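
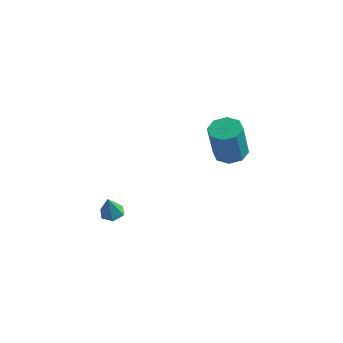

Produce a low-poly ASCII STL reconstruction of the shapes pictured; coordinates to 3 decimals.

solid 
facet normal 0.046 0.216 -0.975
outer loop
vertex 4.441 3.624 2.72
vertex 3.695 3.936 2.754
vertex 4.443 4.23 2.854
endloop
endfacet
facet normal 0.999 -0.013 0.045
outer loop
vertex 4.441 3.624 2.72
vertex 4.443 4.23 2.854
vertex 4.352 3.211 4.593
endloop
endfacet
facet normal 0.999 -0.013 0.045
outer loop
vertex 4.352 3.211 4.593
vertex 4.443 4.23 2.854
vertex 4.354 3.817 4.727
endloop
endfacet
facet normal -0.047 -0.216 0.975
outer loop
vertex 4.352 3.211 4.593
vertex 4.354 3.817 4.727
vertex 3.605 3.524 4.626
endloop
endfacet
facet normal 0.046 0.215 -0.975
outer loop
vertex 4.443 4.23 2.854
vertex 3.695 3.936 2.754
vertex 4.006 4.663 2.929
endloop
endfacet
facet normal 0.708 0.682 0.184
outer loop
vertex 4.443 4.23 2.854
vertex 4.006 4.663 2.929
vertex 4.354 3.817 4.727
endloop
endfacet
facet normal 0.708 0.682 0.184
outer loop
vertex 4.354 3.817 4.727
vertex 4.006 4.663 2.929
vertex 3.917 4.25 4.802
endloop
endfacet
facet normal -0.047 -0.216 0.975
outer loop
vertex 4.354 3.817 4.727
vertex 3.917 4.25 4.802
vertex 3.605 3.524 4.626
endloop
endfacet
facet normal 0.047 0.215 -0.976
outer loop
vertex 4.006 4.663 2.929
vertex 3.695 3.936 2.754
vertex 3.387 4.671 2.901
endloop
endfacet
facet normal 0.003 0.977 0.215
outer loop
vertex 4.006 4.663 2.929
vertex 3.387 4.671 2.901
vertex 3.917 4.25 4.802
endloop
endfacet
facet normal 0.003 0.977 0.215
outer loop
vertex 3.917 4.25 4.802
vertex 3.387 4.671 2.901
vertex 3.298 4.258 4.774
endloop
endfacet
facet normal -0.047 -0.216 0.975
outer loop
vertex 3.917 4.25 4.802
vertex 3.298 4.258 4.774
vertex 3.605 3.524 4.626
endloop
endfacet
facet normal 0.047 0.215 -0.976
outer loop
vertex 3.387 4.671 2.901
vertex 3.695 3.936 2.754
vertex 2.948 4.249 2.787
endloop
endfacet
facet normal -0.704 0.700 0.121
outer loop
vertex 3.387 4.671 2.901
vertex 2.948 4.249 2.787
vertex 3.298 4.258 4.774
endloop
endfacet
facet normal -0.704 0.700 0.121
outer loop
vertex 3.298 4.258 4.774
vertex 2.948 4.249 2.787
vertex 2.859 3.836 4.66
endloop
endfacet
facet normal -0.046 -0.216 0.975
outer loop
vertex 3.298 4.258 4.774
vertex 2.859 3.836 4.66
vertex 3.605 3.524 4.626
endloop
endfacet
facet normal 0.047 0.216 -0.975
outer loop
vertex 2.948 4.249 2.787
vertex 3.695 3.936 2.754
vertex 2.946 3.643 2.653
endloop
endfacet
facet normal -0.999 0.013 -0.045
outer loop
vertex 2.948 4.249 2.787
vertex 2.946 3.643 2.653
vertex 2.859 3.836 4.66
endloop
endfacet
facet normal -0.999 0.013 -0.045
outer loop
vertex 2.859 3.836 4.66
vertex 2.946 3.643 2.653
vertex 2.857 3.23 4.526
endloop
endfacet
facet normal -0.046 -0.216 0.975
outer loop
vertex 2.859 3.836 4.66
vertex 2.857 3.23 4.526
vertex 3.605 3.524 4.626
endloop
endfacet
facet normal 0.047 0.216 -0.975
outer loop
vertex 2.946 3.643 2.653
vertex 3.695 3.936 2.754
vertex 3.383 3.21 2.578
endloop
endfacet
facet normal -0.708 -0.682 -0.184
outer loop
vertex 2.946 3.643 2.653
vertex 3.383 3.21 2.578
vertex 2.857 3.23 4.526
endloop
endfacet
facet normal -0.708 -0.682 -0.184
outer loop
vertex 2.857 3.23 4.526
vertex 3.383 3.21 2.578
vertex 3.294 2.797 4.451
endloop
endfacet
facet normal -0.046 -0.215 0.975
outer loop
vertex 2.857 3.23 4.526
vertex 3.294 2.797 4.451
vertex 3.605 3.524 4.626
endloop
endfacet
facet normal 0.047 0.216 -0.975
outer loop
vertex 3.383 3.21 2.578
vertex 3.695 3.936 2.754
vertex 4.002 3.202 2.606
endloop
endfacet
facet normal -0.003 -0.977 -0.215
outer loop
vertex 3.383 3.21 2.578
vertex 4.002 3.202 2.606
vertex 3.294 2.797 4.451
endloop
endfacet
facet normal -0.003 -0.977 -0.215
outer loop
vertex 3.294 2.797 4.451
vertex 4.002 3.202 2.606
vertex 3.913 2.789 4.479
endloop
endfacet
facet normal -0.047 -0.215 0.976
outer loop
vertex 3.294 2.797 4.451
vertex 3.913 2.789 4.479
vertex 3.605 3.524 4.626
endloop
endfacet
facet normal 0.046 0.216 -0.975
outer loop
vertex 4.002 3.202 2.606
vertex 3.695 3.936 2.754
vertex 4.441 3.624 2.72
endloop
endfacet
facet normal 0.704 -0.700 -0.121
outer loop
vertex 4.002 3.202 2.606
vertex 4.441 3.624 2.72
vertex 3.913 2.789 4.479
endloop
endfacet
facet normal 0.704 -0.700 -0.121
outer loop
vertex 3.913 2.789 4.479
vertex 4.441 3.624 2.72
vertex 4.352 3.211 4.593
endloop
endfacet
facet normal -0.047 -0.215 0.976
outer loop
vertex 3.913 2.789 4.479
vertex 4.352 3.211 4.593
vertex 3.605 3.524 4.626
endloop
endfacet
facet normal 0.000 0.272 -0.962
outer loop
vertex 1.549 -2.561 1.897
vertex 1.23 -2.119 2.022
vertex 1.788 -2.074 2.035
endloop
endfacet
facet normal 0.837 -0.484 0.258
outer loop
vertex 1.549 -2.561 1.897
vertex 1.788 -2.074 2.035
vertex 1.23 -2.441 3.158
endloop
endfacet
facet normal 0.000 0.272 -0.962
outer loop
vertex 1.788 -2.074 2.035
vertex 1.23 -2.119 2.022
vertex 1.468 -1.632 2.16
endloop
endfacet
facet normal 0.759 0.405 0.510
outer loop
vertex 1.788 -2.074 2.035
vertex 1.468 -1.632 2.16
vertex 1.23 -2.441 3.158
endloop
endfacet
facet normal -0.001 0.273 -0.962
outer loop
vertex 1.468 -1.632 2.16
vertex 1.23 -2.119 2.022
vertex 0.91 -1.677 2.148
endloop
endfacet
facet normal -0.076 0.783 0.617
outer loop
vertex 1.468 -1.632 2.16
vertex 0.91 -1.677 2.148
vertex 1.23 -2.441 3.158
endloop
endfacet
facet normal -0.001 0.273 -0.962
outer loop
vertex 0.91 -1.677 2.148
vertex 1.23 -2.119 2.022
vertex 0.672 -2.164 2.01
endloop
endfacet
facet normal -0.837 0.275 0.473
outer loop
vertex 0.91 -1.677 2.148
vertex 0.672 -2.164 2.01
vertex 1.23 -2.441 3.158
endloop
endfacet
facet normal -0.001 0.273 -0.962
outer loop
vertex 0.672 -2.164 2.01
vertex 1.23 -2.119 2.022
vertex 0.991 -2.607 1.884
endloop
endfacet
facet normal -0.760 -0.611 0.222
outer loop
vertex 0.672 -2.164 2.01
vertex 0.991 -2.607 1.884
vertex 1.23 -2.441 3.158
endloop
endfacet
facet normal -0.000 0.272 -0.962
outer loop
vertex 0.991 -2.607 1.884
vertex 1.23 -2.119 2.022
vertex 1.549 -2.561 1.897
endloop
endfacet
facet normal 0.079 -0.990 0.114
outer loop
vertex 0.991 -2.607 1.884
vertex 1.549 -2.561 1.897
vertex 1.23 -2.441 3.158
endloop
endfacet

endsolid


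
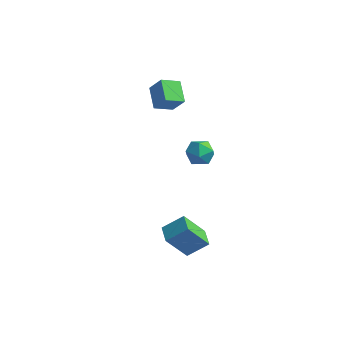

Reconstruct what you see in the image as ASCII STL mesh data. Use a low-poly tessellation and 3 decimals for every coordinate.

solid 
facet normal -0.655 -0.483 -0.582
outer loop
vertex -0.045 -2.254 -3.622
vertex -0.749 -1.385 -3.551
vertex 0.8 -1.435 -5.252
endloop
endfacet
facet normal 0.628 -0.775 -0.064
outer loop
vertex 1.749 -0.735 -4.409
vertex -0.045 -2.254 -3.622
vertex 0.8 -1.435 -5.252
endloop
endfacet
facet normal -0.654 -0.483 -0.582
outer loop
vertex 0.8 -1.435 -5.252
vertex -0.749 -1.385 -3.551
vertex 0.096 -0.567 -5.181
endloop
endfacet
facet normal 0.420 0.407 -0.811
outer loop
vertex 0.096 -0.567 -5.181
vertex 1.749 -0.735 -4.409
vertex 0.8 -1.435 -5.252
endloop
endfacet
facet normal -0.420 -0.407 0.811
outer loop
vertex -0.045 -2.254 -3.622
vertex 0.2 -0.685 -2.708
vertex -0.749 -1.385 -3.551
endloop
endfacet
facet normal 0.629 -0.775 -0.063
outer loop
vertex 0.904 -1.553 -2.779
vertex -0.045 -2.254 -3.622
vertex 1.749 -0.735 -4.409
endloop
endfacet
facet normal -0.420 -0.407 0.811
outer loop
vertex 0.904 -1.553 -2.779
vertex 0.2 -0.685 -2.708
vertex -0.045 -2.254 -3.622
endloop
endfacet
facet normal -0.628 0.775 0.063
outer loop
vertex -0.749 -1.385 -3.551
vertex 0.2 -0.685 -2.708
vertex 0.096 -0.567 -5.181
endloop
endfacet
facet normal 0.420 0.407 -0.811
outer loop
vertex 1.045 0.134 -4.338
vertex 1.749 -0.735 -4.409
vertex 0.096 -0.567 -5.181
endloop
endfacet
facet normal -0.629 0.775 0.063
outer loop
vertex 0.096 -0.567 -5.181
vertex 0.2 -0.685 -2.708
vertex 1.045 0.134 -4.338
endloop
endfacet
facet normal 0.655 0.483 0.582
outer loop
vertex 1.045 0.134 -4.338
vertex 0.904 -1.553 -2.779
vertex 1.749 -0.735 -4.409
endloop
endfacet
facet normal 0.654 0.483 0.582
outer loop
vertex 0.2 -0.685 -2.708
vertex 0.904 -1.553 -2.779
vertex 1.045 0.134 -4.338
endloop
endfacet
facet normal 0.418 0.362 0.833
outer loop
vertex -0.779 4.013 -0.434
vertex -0.915 3.2 -0.013
vertex -0.129 3.356 -0.475
endloop
endfacet
facet normal 0.695 0.672 0.254
outer loop
vertex -0.779 4.013 -0.434
vertex -0.129 3.356 -0.475
vertex -0.333 3.852 -1.229
endloop
endfacet
facet normal 0.163 0.981 -0.107
outer loop
vertex -0.779 4.013 -0.434
vertex -0.333 3.852 -1.229
vertex -1.246 4.003 -1.233
endloop
endfacet
facet normal -0.444 0.861 0.249
outer loop
vertex -0.779 4.013 -0.434
vertex -1.246 4.003 -1.233
vertex -1.606 3.6 -0.481
endloop
endfacet
facet normal -0.286 0.478 0.831
outer loop
vertex -0.779 4.013 -0.434
vertex -1.606 3.6 -0.481
vertex -0.915 3.2 -0.013
endloop
endfacet
facet normal 0.974 0.161 -0.158
outer loop
vertex -0.333 3.852 -1.229
vertex -0.129 3.356 -0.475
vertex -0.194 2.94 -1.299
endloop
endfacet
facet normal 0.526 -0.341 0.779
outer loop
vertex -0.129 3.356 -0.475
vertex -0.915 3.2 -0.013
vertex -0.554 2.537 -0.547
endloop
endfacet
facet normal -0.613 -0.153 0.775
outer loop
vertex -0.915 3.2 -0.013
vertex -1.606 3.6 -0.481
vertex -1.467 2.688 -0.551
endloop
endfacet
facet normal -0.869 0.466 -0.167
outer loop
vertex -1.606 3.6 -0.481
vertex -1.246 4.003 -1.233
vertex -1.671 3.184 -1.305
endloop
endfacet
facet normal 0.112 0.660 -0.743
outer loop
vertex -1.246 4.003 -1.233
vertex -0.333 3.852 -1.229
vertex -0.885 3.34 -1.767
endloop
endfacet
facet normal 0.444 -0.861 -0.249
outer loop
vertex -1.021 2.527 -1.346
vertex -0.194 2.94 -1.299
vertex -0.554 2.537 -0.547
endloop
endfacet
facet normal -0.163 -0.981 0.107
outer loop
vertex -1.021 2.527 -1.346
vertex -0.554 2.537 -0.547
vertex -1.467 2.688 -0.551
endloop
endfacet
facet normal -0.695 -0.672 -0.254
outer loop
vertex -1.021 2.527 -1.346
vertex -1.467 2.688 -0.551
vertex -1.671 3.184 -1.305
endloop
endfacet
facet normal -0.418 -0.362 -0.833
outer loop
vertex -1.021 2.527 -1.346
vertex -1.671 3.184 -1.305
vertex -0.885 3.34 -1.767
endloop
endfacet
facet normal 0.286 -0.478 -0.831
outer loop
vertex -1.021 2.527 -1.346
vertex -0.885 3.34 -1.767
vertex -0.194 2.94 -1.299
endloop
endfacet
facet normal 0.869 -0.466 0.167
outer loop
vertex -0.554 2.537 -0.547
vertex -0.194 2.94 -1.299
vertex -0.129 3.356 -0.475
endloop
endfacet
facet normal -0.112 -0.660 0.743
outer loop
vertex -1.467 2.688 -0.551
vertex -0.554 2.537 -0.547
vertex -0.915 3.2 -0.013
endloop
endfacet
facet normal -0.974 -0.161 0.158
outer loop
vertex -1.671 3.184 -1.305
vertex -1.467 2.688 -0.551
vertex -1.606 3.6 -0.481
endloop
endfacet
facet normal -0.526 0.341 -0.779
outer loop
vertex -0.885 3.34 -1.767
vertex -1.671 3.184 -1.305
vertex -1.246 4.003 -1.233
endloop
endfacet
facet normal 0.613 0.153 -0.775
outer loop
vertex -0.194 2.94 -1.299
vertex -0.885 3.34 -1.767
vertex -0.333 3.852 -1.229
endloop
endfacet
facet normal -0.599 0.027 -0.800
outer loop
vertex -4.398 3.999 2.734
vertex -3.697 4.88 2.239
vertex -3.572 2.974 2.08
endloop
endfacet
facet normal -0.570 -0.716 0.402
outer loop
vertex -2.823 2.94 3.081
vertex -4.398 3.999 2.734
vertex -3.572 2.974 2.08
endloop
endfacet
facet normal -0.598 0.028 -0.801
outer loop
vertex -3.572 2.974 2.08
vertex -3.697 4.88 2.239
vertex -2.87 3.855 1.586
endloop
endfacet
facet normal 0.562 -0.697 -0.444
outer loop
vertex -2.87 3.855 1.586
vertex -2.823 2.94 3.081
vertex -3.572 2.974 2.08
endloop
endfacet
facet normal -0.562 0.697 0.444
outer loop
vertex -4.398 3.999 2.734
vertex -2.948 4.846 3.24
vertex -3.697 4.88 2.239
endloop
endfacet
facet normal -0.570 -0.716 0.402
outer loop
vertex -3.65 3.965 3.734
vertex -4.398 3.999 2.734
vertex -2.823 2.94 3.081
endloop
endfacet
facet normal -0.562 0.697 0.444
outer loop
vertex -3.65 3.965 3.734
vertex -2.948 4.846 3.24
vertex -4.398 3.999 2.734
endloop
endfacet
facet normal 0.570 0.716 -0.402
outer loop
vertex -3.697 4.88 2.239
vertex -2.948 4.846 3.24
vertex -2.87 3.855 1.586
endloop
endfacet
facet normal 0.562 -0.697 -0.444
outer loop
vertex -2.122 3.821 2.586
vertex -2.823 2.94 3.081
vertex -2.87 3.855 1.586
endloop
endfacet
facet normal 0.570 0.716 -0.402
outer loop
vertex -2.87 3.855 1.586
vertex -2.948 4.846 3.24
vertex -2.122 3.821 2.586
endloop
endfacet
facet normal 0.599 -0.027 0.800
outer loop
vertex -2.122 3.821 2.586
vertex -3.65 3.965 3.734
vertex -2.823 2.94 3.081
endloop
endfacet
facet normal 0.599 -0.028 0.800
outer loop
vertex -2.948 4.846 3.24
vertex -3.65 3.965 3.734
vertex -2.122 3.821 2.586
endloop
endfacet

endsolid


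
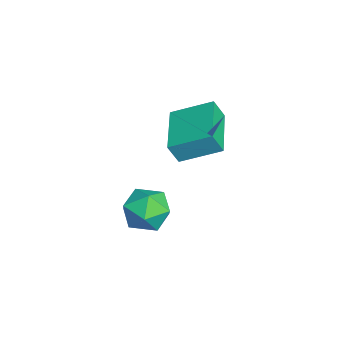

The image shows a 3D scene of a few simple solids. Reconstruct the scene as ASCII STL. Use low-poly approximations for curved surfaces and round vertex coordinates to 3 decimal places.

solid 
facet normal -0.987 0.109 0.116
outer loop
vertex -4.877 -2.861 4.015
vertex -4.621 -1.311 4.739
vertex -4.932 -2.456 3.168
endloop
endfacet
facet normal -0.148 -0.896 -0.419
outer loop
vertex -2.819 -2.689 2.921
vertex -4.877 -2.861 4.015
vertex -4.932 -2.456 3.168
endloop
endfacet
facet normal -0.987 0.109 0.116
outer loop
vertex -4.932 -2.456 3.168
vertex -4.621 -1.311 4.739
vertex -4.676 -0.906 3.893
endloop
endfacet
facet normal -0.058 0.431 -0.901
outer loop
vertex -4.676 -0.906 3.893
vertex -2.819 -2.689 2.921
vertex -4.932 -2.456 3.168
endloop
endfacet
facet normal 0.058 -0.430 0.901
outer loop
vertex -4.877 -2.861 4.015
vertex -2.508 -1.544 4.492
vertex -4.621 -1.311 4.739
endloop
endfacet
facet normal -0.148 -0.896 -0.419
outer loop
vertex -2.764 -3.094 3.767
vertex -4.877 -2.861 4.015
vertex -2.819 -2.689 2.921
endloop
endfacet
facet normal 0.058 -0.431 0.901
outer loop
vertex -2.764 -3.094 3.767
vertex -2.508 -1.544 4.492
vertex -4.877 -2.861 4.015
endloop
endfacet
facet normal 0.148 0.896 0.419
outer loop
vertex -4.621 -1.311 4.739
vertex -2.508 -1.544 4.492
vertex -4.676 -0.906 3.893
endloop
endfacet
facet normal -0.058 0.430 -0.901
outer loop
vertex -2.563 -1.139 3.645
vertex -2.819 -2.689 2.921
vertex -4.676 -0.906 3.893
endloop
endfacet
facet normal 0.148 0.896 0.419
outer loop
vertex -4.676 -0.906 3.893
vertex -2.508 -1.544 4.492
vertex -2.563 -1.139 3.645
endloop
endfacet
facet normal 0.987 -0.109 -0.116
outer loop
vertex -2.563 -1.139 3.645
vertex -2.764 -3.094 3.767
vertex -2.819 -2.689 2.921
endloop
endfacet
facet normal 0.987 -0.109 -0.116
outer loop
vertex -2.508 -1.544 4.492
vertex -2.764 -3.094 3.767
vertex -2.563 -1.139 3.645
endloop
endfacet
facet normal -0.425 0.166 0.890
outer loop
vertex -0.482 -3.362 3.268
vertex -0.63 -4.323 3.377
vertex 0.2 -3.917 3.698
endloop
endfacet
facet normal 0.068 0.662 0.747
outer loop
vertex -0.482 -3.362 3.268
vertex 0.2 -3.917 3.698
vertex 0.463 -3.224 3.06
endloop
endfacet
facet normal -0.114 0.984 0.136
outer loop
vertex -0.482 -3.362 3.268
vertex 0.463 -3.224 3.06
vertex -0.203 -3.202 2.345
endloop
endfacet
facet normal -0.719 0.688 -0.098
outer loop
vertex -0.482 -3.362 3.268
vertex -0.203 -3.202 2.345
vertex -0.879 -3.881 2.541
endloop
endfacet
facet normal -0.912 0.182 0.368
outer loop
vertex -0.482 -3.362 3.268
vertex -0.879 -3.881 2.541
vertex -0.63 -4.323 3.377
endloop
endfacet
facet normal 0.692 0.329 0.643
outer loop
vertex 0.463 -3.224 3.06
vertex 0.2 -3.917 3.698
vertex 0.899 -4.099 3.039
endloop
endfacet
facet normal -0.107 -0.473 0.875
outer loop
vertex 0.2 -3.917 3.698
vertex -0.63 -4.323 3.377
vertex 0.223 -4.778 3.235
endloop
endfacet
facet normal -0.894 -0.446 0.030
outer loop
vertex -0.63 -4.323 3.377
vertex -0.879 -3.881 2.541
vertex -0.443 -4.756 2.52
endloop
endfacet
facet normal -0.583 0.373 -0.722
outer loop
vertex -0.879 -3.881 2.541
vertex -0.203 -3.202 2.345
vertex -0.18 -4.063 1.882
endloop
endfacet
facet normal 0.397 0.851 -0.343
outer loop
vertex -0.203 -3.202 2.345
vertex 0.463 -3.224 3.06
vertex 0.65 -3.657 2.203
endloop
endfacet
facet normal 0.719 -0.688 0.098
outer loop
vertex 0.502 -4.618 2.312
vertex 0.899 -4.099 3.039
vertex 0.223 -4.778 3.235
endloop
endfacet
facet normal 0.114 -0.984 -0.136
outer loop
vertex 0.502 -4.618 2.312
vertex 0.223 -4.778 3.235
vertex -0.443 -4.756 2.52
endloop
endfacet
facet normal -0.068 -0.662 -0.747
outer loop
vertex 0.502 -4.618 2.312
vertex -0.443 -4.756 2.52
vertex -0.18 -4.063 1.882
endloop
endfacet
facet normal 0.425 -0.166 -0.890
outer loop
vertex 0.502 -4.618 2.312
vertex -0.18 -4.063 1.882
vertex 0.65 -3.657 2.203
endloop
endfacet
facet normal 0.912 -0.182 -0.368
outer loop
vertex 0.502 -4.618 2.312
vertex 0.65 -3.657 2.203
vertex 0.899 -4.099 3.039
endloop
endfacet
facet normal 0.583 -0.373 0.722
outer loop
vertex 0.223 -4.778 3.235
vertex 0.899 -4.099 3.039
vertex 0.2 -3.917 3.698
endloop
endfacet
facet normal -0.397 -0.851 0.343
outer loop
vertex -0.443 -4.756 2.52
vertex 0.223 -4.778 3.235
vertex -0.63 -4.323 3.377
endloop
endfacet
facet normal -0.692 -0.329 -0.643
outer loop
vertex -0.18 -4.063 1.882
vertex -0.443 -4.756 2.52
vertex -0.879 -3.881 2.541
endloop
endfacet
facet normal 0.107 0.473 -0.875
outer loop
vertex 0.65 -3.657 2.203
vertex -0.18 -4.063 1.882
vertex -0.203 -3.202 2.345
endloop
endfacet
facet normal 0.894 0.446 -0.030
outer loop
vertex 0.899 -4.099 3.039
vertex 0.65 -3.657 2.203
vertex 0.463 -3.224 3.06
endloop
endfacet

endsolid


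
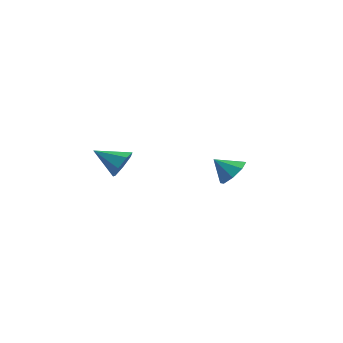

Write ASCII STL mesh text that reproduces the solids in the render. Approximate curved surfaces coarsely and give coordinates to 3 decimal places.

solid 
facet normal 0.606 0.447 -0.658
outer loop
vertex -0.805 4.357 -0.729
vertex -1.261 3.814 -1.517
vertex -1.441 4.748 -1.049
endloop
endfacet
facet normal -0.223 0.375 0.900
outer loop
vertex -0.805 4.357 -0.729
vertex -1.441 4.748 -1.049
vertex -2.139 3.166 -0.563
endloop
endfacet
facet normal 0.606 0.447 -0.658
outer loop
vertex -1.441 4.748 -1.049
vertex -1.261 3.814 -1.517
vertex -1.971 4.591 -1.643
endloop
endfacet
facet normal -0.716 0.473 0.513
outer loop
vertex -1.441 4.748 -1.049
vertex -1.971 4.591 -1.643
vertex -2.139 3.166 -0.563
endloop
endfacet
facet normal 0.606 0.447 -0.658
outer loop
vertex -1.971 4.591 -1.643
vertex -1.261 3.814 -1.517
vertex -2.085 3.979 -2.163
endloop
endfacet
facet normal -0.988 0.148 0.042
outer loop
vertex -1.971 4.591 -1.643
vertex -2.085 3.979 -2.163
vertex -2.139 3.166 -0.563
endloop
endfacet
facet normal 0.606 0.448 -0.658
outer loop
vertex -2.085 3.979 -2.163
vertex -1.261 3.814 -1.517
vertex -1.716 3.271 -2.305
endloop
endfacet
facet normal -0.880 -0.411 -0.238
outer loop
vertex -2.085 3.979 -2.163
vertex -1.716 3.271 -2.305
vertex -2.139 3.166 -0.563
endloop
endfacet
facet normal 0.606 0.447 -0.658
outer loop
vertex -1.716 3.271 -2.305
vertex -1.261 3.814 -1.517
vertex -1.081 2.88 -1.986
endloop
endfacet
facet normal -0.456 -0.875 -0.164
outer loop
vertex -1.716 3.271 -2.305
vertex -1.081 2.88 -1.986
vertex -2.139 3.166 -0.563
endloop
endfacet
facet normal 0.605 0.447 -0.658
outer loop
vertex -1.081 2.88 -1.986
vertex -1.261 3.814 -1.517
vertex -0.551 3.037 -1.392
endloop
endfacet
facet normal 0.038 -0.974 0.224
outer loop
vertex -1.081 2.88 -1.986
vertex -0.551 3.037 -1.392
vertex -2.139 3.166 -0.563
endloop
endfacet
facet normal 0.606 0.447 -0.658
outer loop
vertex -0.551 3.037 -1.392
vertex -1.261 3.814 -1.517
vertex -0.437 3.649 -0.871
endloop
endfacet
facet normal 0.310 -0.649 0.695
outer loop
vertex -0.551 3.037 -1.392
vertex -0.437 3.649 -0.871
vertex -2.139 3.166 -0.563
endloop
endfacet
facet normal 0.606 0.447 -0.658
outer loop
vertex -0.437 3.649 -0.871
vertex -1.261 3.814 -1.517
vertex -0.805 4.357 -0.729
endloop
endfacet
facet normal 0.202 -0.091 0.975
outer loop
vertex -0.437 3.649 -0.871
vertex -0.805 4.357 -0.729
vertex -2.139 3.166 -0.563
endloop
endfacet
facet normal 0.801 0.402 -0.444
outer loop
vertex -1.811 -3.698 1.995
vertex -2.347 -3.493 1.214
vertex -2.187 -2.945 1.998
endloop
endfacet
facet normal 0.015 0.003 1.000
outer loop
vertex -1.811 -3.698 1.995
vertex -2.187 -2.945 1.998
vertex -3.813 -4.227 2.026
endloop
endfacet
facet normal 0.802 0.401 -0.444
outer loop
vertex -2.187 -2.945 1.998
vertex -2.347 -3.493 1.214
vertex -2.683 -2.604 1.41
endloop
endfacet
facet normal -0.436 0.568 0.698
outer loop
vertex -2.187 -2.945 1.998
vertex -2.683 -2.604 1.41
vertex -3.813 -4.227 2.026
endloop
endfacet
facet normal 0.801 0.401 -0.444
outer loop
vertex -2.683 -2.604 1.41
vertex -2.347 -3.493 1.214
vertex -2.927 -2.932 0.674
endloop
endfacet
facet normal -0.818 0.575 0.015
outer loop
vertex -2.683 -2.604 1.41
vertex -2.927 -2.932 0.674
vertex -3.813 -4.227 2.026
endloop
endfacet
facet normal 0.801 0.401 -0.444
outer loop
vertex -2.927 -2.932 0.674
vertex -2.347 -3.493 1.214
vertex -2.734 -3.682 0.345
endloop
endfacet
facet normal -0.844 0.018 -0.536
outer loop
vertex -2.927 -2.932 0.674
vertex -2.734 -3.682 0.345
vertex -3.813 -4.227 2.026
endloop
endfacet
facet normal 0.800 0.403 -0.444
outer loop
vertex -2.734 -3.682 0.345
vertex -2.347 -3.493 1.214
vertex -2.249 -4.289 0.669
endloop
endfacet
facet normal -0.494 -0.682 -0.539
outer loop
vertex -2.734 -3.682 0.345
vertex -2.249 -4.289 0.669
vertex -3.813 -4.227 2.026
endloop
endfacet
facet normal 0.801 0.402 -0.443
outer loop
vertex -2.249 -4.289 0.669
vertex -2.347 -3.493 1.214
vertex -1.839 -4.296 1.404
endloop
endfacet
facet normal -0.032 -0.999 0.008
outer loop
vertex -2.249 -4.289 0.669
vertex -1.839 -4.296 1.404
vertex -3.813 -4.227 2.026
endloop
endfacet
facet normal 0.801 0.402 -0.444
outer loop
vertex -1.839 -4.296 1.404
vertex -2.347 -3.493 1.214
vertex -1.811 -3.698 1.995
endloop
endfacet
facet normal 0.194 -0.694 0.693
outer loop
vertex -1.839 -4.296 1.404
vertex -1.811 -3.698 1.995
vertex -3.813 -4.227 2.026
endloop
endfacet

endsolid


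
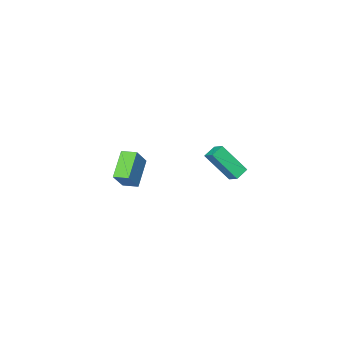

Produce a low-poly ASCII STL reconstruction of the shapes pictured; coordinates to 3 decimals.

solid 
facet normal -0.919 -0.179 0.351
outer loop
vertex -3.852 -0.416 1.379
vertex -3.813 0.285 1.84
vertex -4.65 0.646 -0.169
endloop
endfacet
facet normal -0.046 -0.835 -0.549
outer loop
vertex -3.887 0.795 -0.46
vertex -3.852 -0.416 1.379
vertex -4.65 0.646 -0.169
endloop
endfacet
facet normal -0.919 -0.179 0.351
outer loop
vertex -4.65 0.646 -0.169
vertex -3.813 0.285 1.84
vertex -4.611 1.347 0.292
endloop
endfacet
facet normal -0.391 0.521 -0.759
outer loop
vertex -4.611 1.347 0.292
vertex -3.887 0.795 -0.46
vertex -4.65 0.646 -0.169
endloop
endfacet
facet normal 0.391 -0.521 0.759
outer loop
vertex -3.852 -0.416 1.379
vertex -3.05 0.434 1.549
vertex -3.813 0.285 1.84
endloop
endfacet
facet normal -0.046 -0.835 -0.549
outer loop
vertex -3.089 -0.267 1.088
vertex -3.852 -0.416 1.379
vertex -3.887 0.795 -0.46
endloop
endfacet
facet normal 0.391 -0.521 0.759
outer loop
vertex -3.089 -0.267 1.088
vertex -3.05 0.434 1.549
vertex -3.852 -0.416 1.379
endloop
endfacet
facet normal 0.046 0.835 0.549
outer loop
vertex -3.813 0.285 1.84
vertex -3.05 0.434 1.549
vertex -4.611 1.347 0.292
endloop
endfacet
facet normal -0.391 0.521 -0.759
outer loop
vertex -3.848 1.496 0.001
vertex -3.887 0.795 -0.46
vertex -4.611 1.347 0.292
endloop
endfacet
facet normal 0.046 0.835 0.549
outer loop
vertex -4.611 1.347 0.292
vertex -3.05 0.434 1.549
vertex -3.848 1.496 0.001
endloop
endfacet
facet normal 0.919 0.179 -0.351
outer loop
vertex -3.848 1.496 0.001
vertex -3.089 -0.267 1.088
vertex -3.887 0.795 -0.46
endloop
endfacet
facet normal 0.919 0.179 -0.351
outer loop
vertex -3.05 0.434 1.549
vertex -3.089 -0.267 1.088
vertex -3.848 1.496 0.001
endloop
endfacet
facet normal -0.554 -0.192 -0.810
outer loop
vertex 1.86 0.21 3.151
vertex 1.429 0.92 3.278
vertex 2.954 1.045 2.205
endloop
endfacet
facet normal 0.514 -0.845 -0.151
outer loop
vertex 3.691 1.3 3.282
vertex 1.86 0.21 3.151
vertex 2.954 1.045 2.205
endloop
endfacet
facet normal -0.554 -0.192 -0.810
outer loop
vertex 2.954 1.045 2.205
vertex 1.429 0.92 3.278
vertex 2.523 1.754 2.332
endloop
endfacet
facet normal 0.655 0.500 -0.567
outer loop
vertex 2.523 1.754 2.332
vertex 3.691 1.3 3.282
vertex 2.954 1.045 2.205
endloop
endfacet
facet normal -0.655 -0.499 0.567
outer loop
vertex 1.86 0.21 3.151
vertex 2.166 1.175 4.355
vertex 1.429 0.92 3.278
endloop
endfacet
facet normal 0.514 -0.845 -0.151
outer loop
vertex 2.597 0.466 4.228
vertex 1.86 0.21 3.151
vertex 3.691 1.3 3.282
endloop
endfacet
facet normal -0.655 -0.500 0.567
outer loop
vertex 2.597 0.466 4.228
vertex 2.166 1.175 4.355
vertex 1.86 0.21 3.151
endloop
endfacet
facet normal -0.513 0.845 0.151
outer loop
vertex 1.429 0.92 3.278
vertex 2.166 1.175 4.355
vertex 2.523 1.754 2.332
endloop
endfacet
facet normal 0.655 0.499 -0.567
outer loop
vertex 3.26 2.01 3.409
vertex 3.691 1.3 3.282
vertex 2.523 1.754 2.332
endloop
endfacet
facet normal -0.514 0.844 0.151
outer loop
vertex 2.523 1.754 2.332
vertex 2.166 1.175 4.355
vertex 3.26 2.01 3.409
endloop
endfacet
facet normal 0.554 0.192 0.810
outer loop
vertex 3.26 2.01 3.409
vertex 2.597 0.466 4.228
vertex 3.691 1.3 3.282
endloop
endfacet
facet normal 0.554 0.192 0.810
outer loop
vertex 2.166 1.175 4.355
vertex 2.597 0.466 4.228
vertex 3.26 2.01 3.409
endloop
endfacet

endsolid


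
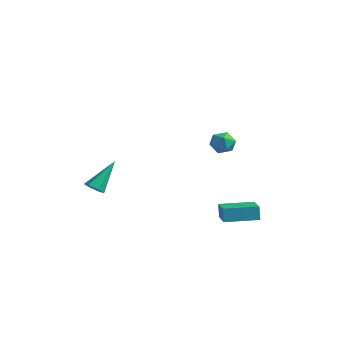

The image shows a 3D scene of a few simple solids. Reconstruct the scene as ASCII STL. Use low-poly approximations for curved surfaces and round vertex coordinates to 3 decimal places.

solid 
facet normal -0.034 -0.139 0.990
outer loop
vertex 3.442 1.688 3.038
vertex 3.083 1.042 2.935
vertex 3.829 1.054 2.962
endloop
endfacet
facet normal 0.545 0.236 0.804
outer loop
vertex 3.442 1.688 3.038
vertex 3.829 1.054 2.962
vertex 4.062 1.677 2.621
endloop
endfacet
facet normal 0.327 0.823 0.464
outer loop
vertex 3.442 1.688 3.038
vertex 4.062 1.677 2.621
vertex 3.46 2.049 2.385
endloop
endfacet
facet normal -0.386 0.812 0.438
outer loop
vertex 3.442 1.688 3.038
vertex 3.46 2.049 2.385
vertex 2.855 1.657 2.579
endloop
endfacet
facet normal -0.608 0.216 0.764
outer loop
vertex 3.442 1.688 3.038
vertex 2.855 1.657 2.579
vertex 3.083 1.042 2.935
endloop
endfacet
facet normal 0.925 -0.157 0.345
outer loop
vertex 4.062 1.677 2.621
vertex 3.829 1.054 2.962
vertex 4.085 1.023 2.261
endloop
endfacet
facet normal -0.011 -0.764 0.645
outer loop
vertex 3.829 1.054 2.962
vertex 3.083 1.042 2.935
vertex 3.48 0.631 2.455
endloop
endfacet
facet normal -0.942 -0.187 0.280
outer loop
vertex 3.083 1.042 2.935
vertex 2.855 1.657 2.579
vertex 2.878 1.003 2.219
endloop
endfacet
facet normal -0.581 0.775 -0.247
outer loop
vertex 2.855 1.657 2.579
vertex 3.46 2.049 2.385
vertex 3.111 1.626 1.878
endloop
endfacet
facet normal 0.572 0.794 -0.207
outer loop
vertex 3.46 2.049 2.385
vertex 4.062 1.677 2.621
vertex 3.857 1.638 1.905
endloop
endfacet
facet normal 0.386 -0.812 -0.438
outer loop
vertex 3.498 0.992 1.802
vertex 4.085 1.023 2.261
vertex 3.48 0.631 2.455
endloop
endfacet
facet normal -0.327 -0.823 -0.464
outer loop
vertex 3.498 0.992 1.802
vertex 3.48 0.631 2.455
vertex 2.878 1.003 2.219
endloop
endfacet
facet normal -0.545 -0.236 -0.804
outer loop
vertex 3.498 0.992 1.802
vertex 2.878 1.003 2.219
vertex 3.111 1.626 1.878
endloop
endfacet
facet normal 0.034 0.139 -0.990
outer loop
vertex 3.498 0.992 1.802
vertex 3.111 1.626 1.878
vertex 3.857 1.638 1.905
endloop
endfacet
facet normal 0.608 -0.216 -0.764
outer loop
vertex 3.498 0.992 1.802
vertex 3.857 1.638 1.905
vertex 4.085 1.023 2.261
endloop
endfacet
facet normal 0.581 -0.775 0.247
outer loop
vertex 3.48 0.631 2.455
vertex 4.085 1.023 2.261
vertex 3.829 1.054 2.962
endloop
endfacet
facet normal -0.572 -0.794 0.207
outer loop
vertex 2.878 1.003 2.219
vertex 3.48 0.631 2.455
vertex 3.083 1.042 2.935
endloop
endfacet
facet normal -0.925 0.157 -0.345
outer loop
vertex 3.111 1.626 1.878
vertex 2.878 1.003 2.219
vertex 2.855 1.657 2.579
endloop
endfacet
facet normal 0.011 0.764 -0.645
outer loop
vertex 3.857 1.638 1.905
vertex 3.111 1.626 1.878
vertex 3.46 2.049 2.385
endloop
endfacet
facet normal 0.942 0.187 -0.280
outer loop
vertex 4.085 1.023 2.261
vertex 3.857 1.638 1.905
vertex 4.062 1.677 2.621
endloop
endfacet
facet normal -0.779 0.579 -0.243
outer loop
vertex 2.077 2.48 -2.805
vertex 3.19 3.995 -2.764
vertex 2.259 2.37 -3.649
endloop
endfacet
facet normal -0.592 -0.806 -0.023
outer loop
vertex 3.45 1.485 -3.276
vertex 2.077 2.48 -2.805
vertex 2.259 2.37 -3.649
endloop
endfacet
facet normal -0.778 0.579 -0.244
outer loop
vertex 2.259 2.37 -3.649
vertex 3.19 3.995 -2.764
vertex 3.372 3.885 -3.607
endloop
endfacet
facet normal 0.209 -0.127 -0.970
outer loop
vertex 3.372 3.885 -3.607
vertex 3.45 1.485 -3.276
vertex 2.259 2.37 -3.649
endloop
endfacet
facet normal -0.209 0.127 0.970
outer loop
vertex 2.077 2.48 -2.805
vertex 4.381 3.11 -2.391
vertex 3.19 3.995 -2.764
endloop
endfacet
facet normal -0.592 -0.806 -0.023
outer loop
vertex 3.268 1.595 -2.433
vertex 2.077 2.48 -2.805
vertex 3.45 1.485 -3.276
endloop
endfacet
facet normal -0.209 0.127 0.970
outer loop
vertex 3.268 1.595 -2.433
vertex 4.381 3.11 -2.391
vertex 2.077 2.48 -2.805
endloop
endfacet
facet normal 0.592 0.806 0.023
outer loop
vertex 3.19 3.995 -2.764
vertex 4.381 3.11 -2.391
vertex 3.372 3.885 -3.607
endloop
endfacet
facet normal 0.209 -0.127 -0.970
outer loop
vertex 4.563 3.0 -3.235
vertex 3.45 1.485 -3.276
vertex 3.372 3.885 -3.607
endloop
endfacet
facet normal 0.592 0.806 0.023
outer loop
vertex 3.372 3.885 -3.607
vertex 4.381 3.11 -2.391
vertex 4.563 3.0 -3.235
endloop
endfacet
facet normal 0.778 -0.578 0.244
outer loop
vertex 4.563 3.0 -3.235
vertex 3.268 1.595 -2.433
vertex 3.45 1.485 -3.276
endloop
endfacet
facet normal 0.778 -0.579 0.243
outer loop
vertex 4.381 3.11 -2.391
vertex 3.268 1.595 -2.433
vertex 4.563 3.0 -3.235
endloop
endfacet
facet normal -0.007 -0.691 -0.723
outer loop
vertex -3.016 -0.857 -2.642
vertex -3.507 -1.116 -2.39
vertex -3.574 -0.678 -2.808
endloop
endfacet
facet normal 0.391 0.807 -0.442
outer loop
vertex -3.016 -0.857 -2.642
vertex -3.574 -0.678 -2.808
vertex -3.493 0.356 -0.85
endloop
endfacet
facet normal -0.007 -0.691 -0.723
outer loop
vertex -3.574 -0.678 -2.808
vertex -3.507 -1.116 -2.39
vertex -4.066 -0.937 -2.556
endloop
endfacet
facet normal -0.573 0.734 -0.364
outer loop
vertex -3.574 -0.678 -2.808
vertex -4.066 -0.937 -2.556
vertex -3.493 0.356 -0.85
endloop
endfacet
facet normal -0.007 -0.691 -0.723
outer loop
vertex -4.066 -0.937 -2.556
vertex -3.507 -1.116 -2.39
vertex -3.998 -1.375 -2.138
endloop
endfacet
facet normal -0.963 0.092 0.253
outer loop
vertex -4.066 -0.937 -2.556
vertex -3.998 -1.375 -2.138
vertex -3.493 0.356 -0.85
endloop
endfacet
facet normal -0.007 -0.691 -0.723
outer loop
vertex -3.998 -1.375 -2.138
vertex -3.507 -1.116 -2.39
vertex -3.44 -1.555 -1.971
endloop
endfacet
facet normal -0.389 -0.474 0.790
outer loop
vertex -3.998 -1.375 -2.138
vertex -3.44 -1.555 -1.971
vertex -3.493 0.356 -0.85
endloop
endfacet
facet normal -0.007 -0.691 -0.723
outer loop
vertex -3.44 -1.555 -1.971
vertex -3.507 -1.116 -2.39
vertex -2.948 -1.296 -2.223
endloop
endfacet
facet normal 0.576 -0.402 0.712
outer loop
vertex -3.44 -1.555 -1.971
vertex -2.948 -1.296 -2.223
vertex -3.493 0.356 -0.85
endloop
endfacet
facet normal -0.007 -0.691 -0.723
outer loop
vertex -2.948 -1.296 -2.223
vertex -3.507 -1.116 -2.39
vertex -3.016 -0.857 -2.642
endloop
endfacet
facet normal 0.966 0.240 0.095
outer loop
vertex -2.948 -1.296 -2.223
vertex -3.016 -0.857 -2.642
vertex -3.493 0.356 -0.85
endloop
endfacet

endsolid


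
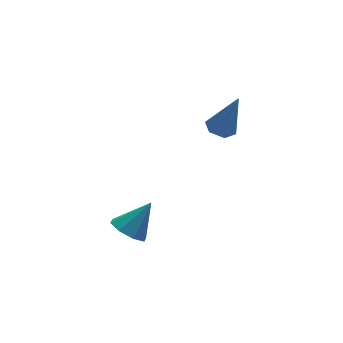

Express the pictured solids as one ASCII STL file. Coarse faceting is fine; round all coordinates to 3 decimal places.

solid 
facet normal -0.630 -0.082 -0.773
outer loop
vertex -2.349 -2.626 -4.139
vertex -3.013 -2.408 -3.621
vertex -2.454 -1.969 -4.123
endloop
endfacet
facet normal 0.959 0.159 -0.235
outer loop
vertex -2.349 -2.626 -4.139
vertex -2.454 -1.969 -4.123
vertex -1.967 -2.272 -2.339
endloop
endfacet
facet normal -0.629 -0.082 -0.773
outer loop
vertex -2.454 -1.969 -4.123
vertex -3.013 -2.408 -3.621
vertex -2.887 -1.569 -3.813
endloop
endfacet
facet normal 0.657 0.752 -0.052
outer loop
vertex -2.454 -1.969 -4.123
vertex -2.887 -1.569 -3.813
vertex -1.967 -2.272 -2.339
endloop
endfacet
facet normal -0.630 -0.082 -0.772
outer loop
vertex -2.887 -1.569 -3.813
vertex -3.013 -2.408 -3.621
vertex -3.393 -1.661 -3.39
endloop
endfacet
facet normal 0.132 0.924 0.359
outer loop
vertex -2.887 -1.569 -3.813
vertex -3.393 -1.661 -3.39
vertex -1.967 -2.272 -2.339
endloop
endfacet
facet normal -0.630 -0.081 -0.773
outer loop
vertex -3.393 -1.661 -3.39
vertex -3.013 -2.408 -3.621
vertex -3.677 -2.19 -3.103
endloop
endfacet
facet normal -0.310 0.577 0.756
outer loop
vertex -3.393 -1.661 -3.39
vertex -3.677 -2.19 -3.103
vertex -1.967 -2.272 -2.339
endloop
endfacet
facet normal -0.630 -0.083 -0.772
outer loop
vertex -3.677 -2.19 -3.103
vertex -3.013 -2.408 -3.621
vertex -3.571 -2.848 -3.119
endloop
endfacet
facet normal -0.410 -0.088 0.908
outer loop
vertex -3.677 -2.19 -3.103
vertex -3.571 -2.848 -3.119
vertex -1.967 -2.272 -2.339
endloop
endfacet
facet normal -0.630 -0.083 -0.773
outer loop
vertex -3.571 -2.848 -3.119
vertex -3.013 -2.408 -3.621
vertex -3.138 -3.247 -3.429
endloop
endfacet
facet normal -0.108 -0.680 0.725
outer loop
vertex -3.571 -2.848 -3.119
vertex -3.138 -3.247 -3.429
vertex -1.967 -2.272 -2.339
endloop
endfacet
facet normal -0.630 -0.083 -0.772
outer loop
vertex -3.138 -3.247 -3.429
vertex -3.013 -2.408 -3.621
vertex -2.632 -3.156 -3.852
endloop
endfacet
facet normal 0.417 -0.853 0.315
outer loop
vertex -3.138 -3.247 -3.429
vertex -2.632 -3.156 -3.852
vertex -1.967 -2.272 -2.339
endloop
endfacet
facet normal -0.630 -0.082 -0.773
outer loop
vertex -2.632 -3.156 -3.852
vertex -3.013 -2.408 -3.621
vertex -2.349 -2.626 -4.139
endloop
endfacet
facet normal 0.860 -0.504 -0.083
outer loop
vertex -2.632 -3.156 -3.852
vertex -2.349 -2.626 -4.139
vertex -1.967 -2.272 -2.339
endloop
endfacet
facet normal -0.274 0.210 -0.939
outer loop
vertex 3.108 1.177 -1.476
vertex 2.464 0.905 -1.349
vertex 2.588 1.595 -1.231
endloop
endfacet
facet normal 0.675 0.694 0.250
outer loop
vertex 3.108 1.177 -1.476
vertex 2.588 1.595 -1.231
vertex 3.056 0.455 0.669
endloop
endfacet
facet normal -0.276 0.210 -0.938
outer loop
vertex 2.588 1.595 -1.231
vertex 2.464 0.905 -1.349
vertex 1.945 1.323 -1.103
endloop
endfacet
facet normal -0.234 0.807 0.542
outer loop
vertex 2.588 1.595 -1.231
vertex 1.945 1.323 -1.103
vertex 3.056 0.455 0.669
endloop
endfacet
facet normal -0.276 0.210 -0.938
outer loop
vertex 1.945 1.323 -1.103
vertex 2.464 0.905 -1.349
vertex 1.821 0.633 -1.221
endloop
endfacet
facet normal -0.833 0.056 0.550
outer loop
vertex 1.945 1.323 -1.103
vertex 1.821 0.633 -1.221
vertex 3.056 0.455 0.669
endloop
endfacet
facet normal -0.275 0.209 -0.938
outer loop
vertex 1.821 0.633 -1.221
vertex 2.464 0.905 -1.349
vertex 2.34 0.216 -1.466
endloop
endfacet
facet normal -0.524 -0.809 0.266
outer loop
vertex 1.821 0.633 -1.221
vertex 2.34 0.216 -1.466
vertex 3.056 0.455 0.669
endloop
endfacet
facet normal -0.275 0.209 -0.939
outer loop
vertex 2.34 0.216 -1.466
vertex 2.464 0.905 -1.349
vertex 2.984 0.488 -1.594
endloop
endfacet
facet normal 0.385 -0.923 -0.026
outer loop
vertex 2.34 0.216 -1.466
vertex 2.984 0.488 -1.594
vertex 3.056 0.455 0.669
endloop
endfacet
facet normal -0.274 0.210 -0.939
outer loop
vertex 2.984 0.488 -1.594
vertex 2.464 0.905 -1.349
vertex 3.108 1.177 -1.476
endloop
endfacet
facet normal 0.985 -0.171 -0.034
outer loop
vertex 2.984 0.488 -1.594
vertex 3.108 1.177 -1.476
vertex 3.056 0.455 0.669
endloop
endfacet

endsolid


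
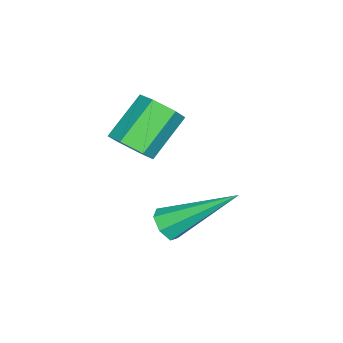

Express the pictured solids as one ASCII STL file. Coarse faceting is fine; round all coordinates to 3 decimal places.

solid 
facet normal 0.661 -0.350 -0.664
outer loop
vertex -2.694 -0.714 -2.114
vertex -3.115 -1.177 -2.289
vertex -3.118 -0.603 -2.594
endloop
endfacet
facet normal 0.372 0.921 -0.115
outer loop
vertex -2.694 -0.714 -2.114
vertex -3.118 -0.603 -2.594
vertex -3.664 -0.2 -1.137
endloop
endfacet
facet normal 0.371 0.921 -0.116
outer loop
vertex -3.664 -0.2 -1.137
vertex -3.118 -0.603 -2.594
vertex -4.089 -0.089 -1.616
endloop
endfacet
facet normal -0.659 0.349 0.666
outer loop
vertex -3.664 -0.2 -1.137
vertex -4.089 -0.089 -1.616
vertex -4.085 -0.663 -1.311
endloop
endfacet
facet normal 0.660 -0.350 -0.665
outer loop
vertex -3.118 -0.603 -2.594
vertex -3.115 -1.177 -2.289
vertex -3.539 -1.066 -2.768
endloop
endfacet
facet normal -0.380 0.608 -0.697
outer loop
vertex -3.118 -0.603 -2.594
vertex -3.539 -1.066 -2.768
vertex -4.089 -0.089 -1.616
endloop
endfacet
facet normal -0.379 0.608 -0.697
outer loop
vertex -4.089 -0.089 -1.616
vertex -3.539 -1.066 -2.768
vertex -4.51 -0.552 -1.791
endloop
endfacet
facet normal -0.660 0.349 0.665
outer loop
vertex -4.089 -0.089 -1.616
vertex -4.51 -0.552 -1.791
vertex -4.085 -0.663 -1.311
endloop
endfacet
facet normal 0.660 -0.350 -0.665
outer loop
vertex -3.539 -1.066 -2.768
vertex -3.115 -1.177 -2.289
vertex -3.536 -1.64 -2.463
endloop
endfacet
facet normal -0.751 -0.313 -0.582
outer loop
vertex -3.539 -1.066 -2.768
vertex -3.536 -1.64 -2.463
vertex -4.51 -0.552 -1.791
endloop
endfacet
facet normal -0.751 -0.314 -0.581
outer loop
vertex -4.51 -0.552 -1.791
vertex -3.536 -1.64 -2.463
vertex -4.506 -1.126 -1.486
endloop
endfacet
facet normal -0.660 0.349 0.665
outer loop
vertex -4.51 -0.552 -1.791
vertex -4.506 -1.126 -1.486
vertex -4.085 -0.663 -1.311
endloop
endfacet
facet normal 0.659 -0.349 -0.666
outer loop
vertex -3.536 -1.64 -2.463
vertex -3.115 -1.177 -2.289
vertex -3.111 -1.751 -1.984
endloop
endfacet
facet normal -0.371 -0.921 0.116
outer loop
vertex -3.536 -1.64 -2.463
vertex -3.111 -1.751 -1.984
vertex -4.506 -1.126 -1.486
endloop
endfacet
facet normal -0.372 -0.921 0.115
outer loop
vertex -4.506 -1.126 -1.486
vertex -3.111 -1.751 -1.984
vertex -4.082 -1.237 -1.006
endloop
endfacet
facet normal -0.661 0.350 0.664
outer loop
vertex -4.506 -1.126 -1.486
vertex -4.082 -1.237 -1.006
vertex -4.085 -0.663 -1.311
endloop
endfacet
facet normal 0.660 -0.349 -0.665
outer loop
vertex -3.111 -1.751 -1.984
vertex -3.115 -1.177 -2.289
vertex -2.69 -1.288 -1.809
endloop
endfacet
facet normal 0.380 -0.609 0.697
outer loop
vertex -3.111 -1.751 -1.984
vertex -2.69 -1.288 -1.809
vertex -4.082 -1.237 -1.006
endloop
endfacet
facet normal 0.380 -0.608 0.697
outer loop
vertex -4.082 -1.237 -1.006
vertex -2.69 -1.288 -1.809
vertex -3.661 -0.774 -0.832
endloop
endfacet
facet normal -0.660 0.350 0.665
outer loop
vertex -4.082 -1.237 -1.006
vertex -3.661 -0.774 -0.832
vertex -4.085 -0.663 -1.311
endloop
endfacet
facet normal 0.660 -0.349 -0.665
outer loop
vertex -2.69 -1.288 -1.809
vertex -3.115 -1.177 -2.289
vertex -2.694 -0.714 -2.114
endloop
endfacet
facet normal 0.751 0.314 0.581
outer loop
vertex -2.69 -1.288 -1.809
vertex -2.694 -0.714 -2.114
vertex -3.661 -0.774 -0.832
endloop
endfacet
facet normal 0.751 0.313 0.581
outer loop
vertex -3.661 -0.774 -0.832
vertex -2.694 -0.714 -2.114
vertex -3.664 -0.2 -1.137
endloop
endfacet
facet normal -0.660 0.350 0.665
outer loop
vertex -3.661 -0.774 -0.832
vertex -3.664 -0.2 -1.137
vertex -4.085 -0.663 -1.311
endloop
endfacet
facet normal 0.166 -0.802 -0.574
outer loop
vertex -2.294 -0.342 -4.069
vertex -2.511 -0.098 -4.473
vertex -2.013 -0.1 -4.326
endloop
endfacet
facet normal 0.711 -0.084 0.698
outer loop
vertex -2.294 -0.342 -4.069
vertex -2.013 -0.1 -4.326
vertex -2.869 1.618 -3.247
endloop
endfacet
facet normal 0.166 -0.803 -0.573
outer loop
vertex -2.013 -0.1 -4.326
vertex -2.511 -0.098 -4.473
vertex -2.108 0.143 -4.694
endloop
endfacet
facet normal 0.905 0.423 0.045
outer loop
vertex -2.013 -0.1 -4.326
vertex -2.108 0.143 -4.694
vertex -2.869 1.618 -3.247
endloop
endfacet
facet normal 0.166 -0.803 -0.573
outer loop
vertex -2.108 0.143 -4.694
vertex -2.511 -0.098 -4.473
vertex -2.506 0.205 -4.896
endloop
endfacet
facet normal 0.393 0.739 -0.547
outer loop
vertex -2.108 0.143 -4.694
vertex -2.506 0.205 -4.896
vertex -2.869 1.618 -3.247
endloop
endfacet
facet normal 0.166 -0.803 -0.573
outer loop
vertex -2.506 0.205 -4.896
vertex -2.511 -0.098 -4.473
vertex -2.909 0.038 -4.779
endloop
endfacet
facet normal -0.446 0.629 -0.637
outer loop
vertex -2.506 0.205 -4.896
vertex -2.909 0.038 -4.779
vertex -2.869 1.618 -3.247
endloop
endfacet
facet normal 0.168 -0.801 -0.575
outer loop
vertex -2.909 0.038 -4.779
vertex -2.511 -0.098 -4.473
vertex -3.012 -0.232 -4.433
endloop
endfacet
facet normal -0.973 0.174 -0.154
outer loop
vertex -2.909 0.038 -4.779
vertex -3.012 -0.232 -4.433
vertex -2.869 1.618 -3.247
endloop
endfacet
facet normal 0.169 -0.802 -0.573
outer loop
vertex -3.012 -0.232 -4.433
vertex -2.511 -0.098 -4.473
vertex -2.738 -0.401 -4.116
endloop
endfacet
facet normal -0.795 -0.283 0.537
outer loop
vertex -3.012 -0.232 -4.433
vertex -2.738 -0.401 -4.116
vertex -2.869 1.618 -3.247
endloop
endfacet
facet normal 0.167 -0.802 -0.574
outer loop
vertex -2.738 -0.401 -4.116
vertex -2.511 -0.098 -4.473
vertex -2.294 -0.342 -4.069
endloop
endfacet
facet normal -0.044 -0.397 0.917
outer loop
vertex -2.738 -0.401 -4.116
vertex -2.294 -0.342 -4.069
vertex -2.869 1.618 -3.247
endloop
endfacet

endsolid


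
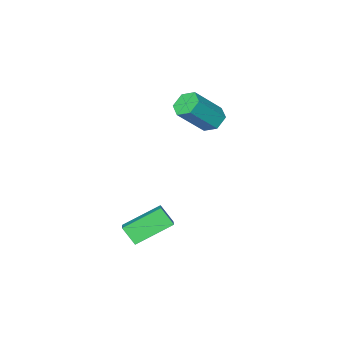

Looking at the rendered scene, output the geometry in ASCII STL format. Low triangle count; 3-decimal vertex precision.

solid 
facet normal -0.676 0.137 -0.724
outer loop
vertex -2.214 0.708 0.196
vertex -2.773 0.659 0.709
vertex -2.464 1.334 0.548
endloop
endfacet
facet normal 0.659 0.551 -0.511
outer loop
vertex -2.214 0.708 0.196
vertex -2.464 1.334 0.548
vertex -0.848 0.431 1.659
endloop
endfacet
facet normal 0.659 0.551 -0.511
outer loop
vertex -0.848 0.431 1.659
vertex -2.464 1.334 0.548
vertex -1.098 1.057 2.011
endloop
endfacet
facet normal 0.676 -0.137 0.724
outer loop
vertex -0.848 0.431 1.659
vertex -1.098 1.057 2.011
vertex -1.407 0.381 2.171
endloop
endfacet
facet normal -0.676 0.137 -0.724
outer loop
vertex -2.464 1.334 0.548
vertex -2.773 0.659 0.709
vertex -3.023 1.284 1.061
endloop
endfacet
facet normal 0.045 0.988 0.145
outer loop
vertex -2.464 1.334 0.548
vertex -3.023 1.284 1.061
vertex -1.098 1.057 2.011
endloop
endfacet
facet normal 0.045 0.988 0.145
outer loop
vertex -1.098 1.057 2.011
vertex -3.023 1.284 1.061
vertex -1.657 1.007 2.523
endloop
endfacet
facet normal 0.676 -0.137 0.724
outer loop
vertex -1.098 1.057 2.011
vertex -1.657 1.007 2.523
vertex -1.407 0.381 2.171
endloop
endfacet
facet normal -0.676 0.138 -0.724
outer loop
vertex -3.023 1.284 1.061
vertex -2.773 0.659 0.709
vertex -3.332 0.609 1.221
endloop
endfacet
facet normal -0.614 0.437 0.657
outer loop
vertex -3.023 1.284 1.061
vertex -3.332 0.609 1.221
vertex -1.657 1.007 2.523
endloop
endfacet
facet normal -0.614 0.438 0.656
outer loop
vertex -1.657 1.007 2.523
vertex -3.332 0.609 1.221
vertex -1.966 0.332 2.684
endloop
endfacet
facet normal 0.676 -0.137 0.724
outer loop
vertex -1.657 1.007 2.523
vertex -1.966 0.332 2.684
vertex -1.407 0.381 2.171
endloop
endfacet
facet normal -0.676 0.137 -0.724
outer loop
vertex -3.332 0.609 1.221
vertex -2.773 0.659 0.709
vertex -3.082 -0.017 0.869
endloop
endfacet
facet normal -0.659 -0.551 0.511
outer loop
vertex -3.332 0.609 1.221
vertex -3.082 -0.017 0.869
vertex -1.966 0.332 2.684
endloop
endfacet
facet normal -0.659 -0.551 0.511
outer loop
vertex -1.966 0.332 2.684
vertex -3.082 -0.017 0.869
vertex -1.716 -0.294 2.332
endloop
endfacet
facet normal 0.676 -0.137 0.724
outer loop
vertex -1.966 0.332 2.684
vertex -1.716 -0.294 2.332
vertex -1.407 0.381 2.171
endloop
endfacet
facet normal -0.676 0.137 -0.724
outer loop
vertex -3.082 -0.017 0.869
vertex -2.773 0.659 0.709
vertex -2.523 0.033 0.357
endloop
endfacet
facet normal -0.045 -0.988 -0.145
outer loop
vertex -3.082 -0.017 0.869
vertex -2.523 0.033 0.357
vertex -1.716 -0.294 2.332
endloop
endfacet
facet normal -0.045 -0.988 -0.145
outer loop
vertex -1.716 -0.294 2.332
vertex -2.523 0.033 0.357
vertex -1.157 -0.244 1.819
endloop
endfacet
facet normal 0.676 -0.137 0.724
outer loop
vertex -1.716 -0.294 2.332
vertex -1.157 -0.244 1.819
vertex -1.407 0.381 2.171
endloop
endfacet
facet normal -0.676 0.137 -0.724
outer loop
vertex -2.523 0.033 0.357
vertex -2.773 0.659 0.709
vertex -2.214 0.708 0.196
endloop
endfacet
facet normal 0.614 -0.438 -0.657
outer loop
vertex -2.523 0.033 0.357
vertex -2.214 0.708 0.196
vertex -1.157 -0.244 1.819
endloop
endfacet
facet normal 0.615 -0.437 -0.657
outer loop
vertex -1.157 -0.244 1.819
vertex -2.214 0.708 0.196
vertex -0.848 0.431 1.659
endloop
endfacet
facet normal 0.676 -0.138 0.724
outer loop
vertex -1.157 -0.244 1.819
vertex -0.848 0.431 1.659
vertex -1.407 0.381 2.171
endloop
endfacet
facet normal -0.827 0.319 0.463
outer loop
vertex 1.877 2.646 -2.031
vertex 2.481 3.441 -1.499
vertex 1.693 3.314 -2.82
endloop
endfacet
facet normal -0.534 -0.703 -0.470
outer loop
vertex 3.339 2.679 -3.741
vertex 1.877 2.646 -2.031
vertex 1.693 3.314 -2.82
endloop
endfacet
facet normal -0.827 0.320 0.463
outer loop
vertex 1.693 3.314 -2.82
vertex 2.481 3.441 -1.499
vertex 2.297 4.108 -2.289
endloop
endfacet
facet normal -0.175 0.636 -0.752
outer loop
vertex 2.297 4.108 -2.289
vertex 3.339 2.679 -3.741
vertex 1.693 3.314 -2.82
endloop
endfacet
facet normal 0.175 -0.636 0.752
outer loop
vertex 1.877 2.646 -2.031
vertex 4.127 2.806 -2.42
vertex 2.481 3.441 -1.499
endloop
endfacet
facet normal -0.533 -0.703 -0.470
outer loop
vertex 3.523 2.012 -2.951
vertex 1.877 2.646 -2.031
vertex 3.339 2.679 -3.741
endloop
endfacet
facet normal 0.175 -0.636 0.752
outer loop
vertex 3.523 2.012 -2.951
vertex 4.127 2.806 -2.42
vertex 1.877 2.646 -2.031
endloop
endfacet
facet normal 0.534 0.703 0.469
outer loop
vertex 2.481 3.441 -1.499
vertex 4.127 2.806 -2.42
vertex 2.297 4.108 -2.289
endloop
endfacet
facet normal -0.175 0.636 -0.752
outer loop
vertex 3.943 3.474 -3.209
vertex 3.339 2.679 -3.741
vertex 2.297 4.108 -2.289
endloop
endfacet
facet normal 0.534 0.703 0.471
outer loop
vertex 2.297 4.108 -2.289
vertex 4.127 2.806 -2.42
vertex 3.943 3.474 -3.209
endloop
endfacet
facet normal 0.827 -0.319 -0.462
outer loop
vertex 3.943 3.474 -3.209
vertex 3.523 2.012 -2.951
vertex 3.339 2.679 -3.741
endloop
endfacet
facet normal 0.827 -0.319 -0.463
outer loop
vertex 4.127 2.806 -2.42
vertex 3.523 2.012 -2.951
vertex 3.943 3.474 -3.209
endloop
endfacet

endsolid


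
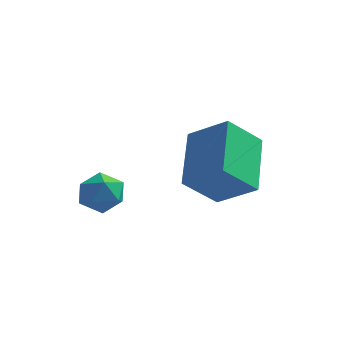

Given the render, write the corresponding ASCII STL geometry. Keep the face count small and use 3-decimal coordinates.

solid 
facet normal -0.993 -0.112 0.044
outer loop
vertex 0.112 -3.775 -0.66
vertex 0.142 -3.757 0.055
vertex 0.057 -3.151 -0.315
endloop
endfacet
facet normal -0.801 0.234 -0.551
outer loop
vertex 0.112 -3.775 -0.66
vertex 0.057 -3.151 -0.315
vertex 0.452 -3.197 -0.909
endloop
endfacet
facet normal -0.354 -0.187 -0.916
outer loop
vertex 0.112 -3.775 -0.66
vertex 0.452 -3.197 -0.909
vertex 0.781 -3.831 -0.907
endloop
endfacet
facet normal -0.269 -0.792 -0.548
outer loop
vertex 0.112 -3.775 -0.66
vertex 0.781 -3.831 -0.907
vertex 0.589 -4.178 -0.311
endloop
endfacet
facet normal -0.664 -0.746 0.047
outer loop
vertex 0.112 -3.775 -0.66
vertex 0.589 -4.178 -0.311
vertex 0.142 -3.757 0.055
endloop
endfacet
facet normal -0.445 0.820 -0.359
outer loop
vertex 0.452 -3.197 -0.909
vertex 0.057 -3.151 -0.315
vertex 0.691 -2.822 -0.349
endloop
endfacet
facet normal -0.755 0.262 0.602
outer loop
vertex 0.057 -3.151 -0.315
vertex 0.142 -3.757 0.055
vertex 0.499 -3.169 0.247
endloop
endfacet
facet normal -0.223 -0.763 0.606
outer loop
vertex 0.142 -3.757 0.055
vertex 0.589 -4.178 -0.311
vertex 0.828 -3.803 0.249
endloop
endfacet
facet normal 0.416 -0.838 -0.354
outer loop
vertex 0.589 -4.178 -0.311
vertex 0.781 -3.831 -0.907
vertex 1.223 -3.849 -0.345
endloop
endfacet
facet normal 0.278 0.141 -0.950
outer loop
vertex 0.781 -3.831 -0.907
vertex 0.452 -3.197 -0.909
vertex 1.138 -3.243 -0.715
endloop
endfacet
facet normal 0.269 0.792 0.548
outer loop
vertex 1.168 -3.225 -0.0
vertex 0.691 -2.822 -0.349
vertex 0.499 -3.169 0.247
endloop
endfacet
facet normal 0.354 0.187 0.916
outer loop
vertex 1.168 -3.225 -0.0
vertex 0.499 -3.169 0.247
vertex 0.828 -3.803 0.249
endloop
endfacet
facet normal 0.801 -0.234 0.551
outer loop
vertex 1.168 -3.225 -0.0
vertex 0.828 -3.803 0.249
vertex 1.223 -3.849 -0.345
endloop
endfacet
facet normal 0.993 0.112 -0.044
outer loop
vertex 1.168 -3.225 -0.0
vertex 1.223 -3.849 -0.345
vertex 1.138 -3.243 -0.715
endloop
endfacet
facet normal 0.664 0.746 -0.047
outer loop
vertex 1.168 -3.225 -0.0
vertex 1.138 -3.243 -0.715
vertex 0.691 -2.822 -0.349
endloop
endfacet
facet normal -0.416 0.838 0.354
outer loop
vertex 0.499 -3.169 0.247
vertex 0.691 -2.822 -0.349
vertex 0.057 -3.151 -0.315
endloop
endfacet
facet normal -0.278 -0.141 0.950
outer loop
vertex 0.828 -3.803 0.249
vertex 0.499 -3.169 0.247
vertex 0.142 -3.757 0.055
endloop
endfacet
facet normal 0.445 -0.820 0.359
outer loop
vertex 1.223 -3.849 -0.345
vertex 0.828 -3.803 0.249
vertex 0.589 -4.178 -0.311
endloop
endfacet
facet normal 0.755 -0.262 -0.602
outer loop
vertex 1.138 -3.243 -0.715
vertex 1.223 -3.849 -0.345
vertex 0.781 -3.831 -0.907
endloop
endfacet
facet normal 0.223 0.763 -0.606
outer loop
vertex 0.691 -2.822 -0.349
vertex 1.138 -3.243 -0.715
vertex 0.452 -3.197 -0.909
endloop
endfacet
facet normal -0.820 0.161 -0.549
outer loop
vertex 2.56 -2.523 -0.202
vertex 2.247 -0.803 0.771
vertex 3.352 -1.824 -1.181
endloop
endfacet
facet normal 0.156 -0.859 -0.487
outer loop
vertex 4.533 -2.057 -0.391
vertex 2.56 -2.523 -0.202
vertex 3.352 -1.824 -1.181
endloop
endfacet
facet normal -0.820 0.161 -0.549
outer loop
vertex 3.352 -1.824 -1.181
vertex 2.247 -0.803 0.771
vertex 3.039 -0.105 -0.208
endloop
endfacet
facet normal 0.550 0.485 -0.680
outer loop
vertex 3.039 -0.105 -0.208
vertex 4.533 -2.057 -0.391
vertex 3.352 -1.824 -1.181
endloop
endfacet
facet normal -0.550 -0.485 0.680
outer loop
vertex 2.56 -2.523 -0.202
vertex 3.428 -1.036 1.561
vertex 2.247 -0.803 0.771
endloop
endfacet
facet normal 0.156 -0.860 -0.486
outer loop
vertex 3.741 -2.755 0.588
vertex 2.56 -2.523 -0.202
vertex 4.533 -2.057 -0.391
endloop
endfacet
facet normal -0.550 -0.485 0.680
outer loop
vertex 3.741 -2.755 0.588
vertex 3.428 -1.036 1.561
vertex 2.56 -2.523 -0.202
endloop
endfacet
facet normal -0.156 0.860 0.487
outer loop
vertex 2.247 -0.803 0.771
vertex 3.428 -1.036 1.561
vertex 3.039 -0.105 -0.208
endloop
endfacet
facet normal 0.550 0.485 -0.680
outer loop
vertex 4.22 -0.337 0.582
vertex 4.533 -2.057 -0.391
vertex 3.039 -0.105 -0.208
endloop
endfacet
facet normal -0.157 0.859 0.487
outer loop
vertex 3.039 -0.105 -0.208
vertex 3.428 -1.036 1.561
vertex 4.22 -0.337 0.582
endloop
endfacet
facet normal 0.820 -0.161 0.549
outer loop
vertex 4.22 -0.337 0.582
vertex 3.741 -2.755 0.588
vertex 4.533 -2.057 -0.391
endloop
endfacet
facet normal 0.820 -0.161 0.549
outer loop
vertex 3.428 -1.036 1.561
vertex 3.741 -2.755 0.588
vertex 4.22 -0.337 0.582
endloop
endfacet

endsolid


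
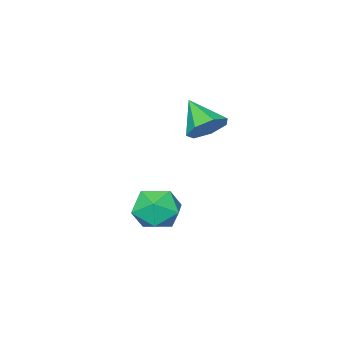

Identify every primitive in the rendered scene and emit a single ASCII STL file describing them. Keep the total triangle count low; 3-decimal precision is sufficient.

solid 
facet normal -0.032 0.720 0.693
outer loop
vertex -0.99 4.076 -1.02
vertex -1.219 3.307 -0.231
vertex -0.151 3.576 -0.462
endloop
endfacet
facet normal 0.420 0.892 0.167
outer loop
vertex -0.99 4.076 -1.02
vertex -0.151 3.576 -0.462
vertex -0.067 3.744 -1.571
endloop
endfacet
facet normal 0.055 0.893 -0.446
outer loop
vertex -0.99 4.076 -1.02
vertex -0.067 3.744 -1.571
vertex -1.083 3.58 -2.026
endloop
endfacet
facet normal -0.622 0.723 -0.299
outer loop
vertex -0.99 4.076 -1.02
vertex -1.083 3.58 -2.026
vertex -1.795 3.31 -1.197
endloop
endfacet
facet normal -0.675 0.616 0.405
outer loop
vertex -0.99 4.076 -1.02
vertex -1.795 3.31 -1.197
vertex -1.219 3.307 -0.231
endloop
endfacet
facet normal 0.916 0.380 0.127
outer loop
vertex -0.067 3.744 -1.571
vertex -0.151 3.576 -0.462
vertex 0.275 2.77 -1.123
endloop
endfacet
facet normal 0.185 0.103 0.977
outer loop
vertex -0.151 3.576 -0.462
vertex -1.219 3.307 -0.231
vertex -0.437 2.5 -0.294
endloop
endfacet
facet normal -0.857 -0.066 0.511
outer loop
vertex -1.219 3.307 -0.231
vertex -1.795 3.31 -1.197
vertex -1.453 2.336 -0.749
endloop
endfacet
facet normal -0.771 0.107 -0.628
outer loop
vertex -1.795 3.31 -1.197
vertex -1.083 3.58 -2.026
vertex -1.369 2.504 -1.858
endloop
endfacet
facet normal 0.325 0.383 -0.865
outer loop
vertex -1.083 3.58 -2.026
vertex -0.067 3.744 -1.571
vertex -0.301 2.773 -2.089
endloop
endfacet
facet normal 0.622 -0.723 0.299
outer loop
vertex -0.53 2.004 -1.3
vertex 0.275 2.77 -1.123
vertex -0.437 2.5 -0.294
endloop
endfacet
facet normal -0.055 -0.893 0.446
outer loop
vertex -0.53 2.004 -1.3
vertex -0.437 2.5 -0.294
vertex -1.453 2.336 -0.749
endloop
endfacet
facet normal -0.420 -0.892 -0.167
outer loop
vertex -0.53 2.004 -1.3
vertex -1.453 2.336 -0.749
vertex -1.369 2.504 -1.858
endloop
endfacet
facet normal 0.032 -0.720 -0.693
outer loop
vertex -0.53 2.004 -1.3
vertex -1.369 2.504 -1.858
vertex -0.301 2.773 -2.089
endloop
endfacet
facet normal 0.675 -0.616 -0.405
outer loop
vertex -0.53 2.004 -1.3
vertex -0.301 2.773 -2.089
vertex 0.275 2.77 -1.123
endloop
endfacet
facet normal 0.771 -0.107 0.628
outer loop
vertex -0.437 2.5 -0.294
vertex 0.275 2.77 -1.123
vertex -0.151 3.576 -0.462
endloop
endfacet
facet normal -0.325 -0.383 0.865
outer loop
vertex -1.453 2.336 -0.749
vertex -0.437 2.5 -0.294
vertex -1.219 3.307 -0.231
endloop
endfacet
facet normal -0.916 -0.380 -0.127
outer loop
vertex -1.369 2.504 -1.858
vertex -1.453 2.336 -0.749
vertex -1.795 3.31 -1.197
endloop
endfacet
facet normal -0.185 -0.103 -0.977
outer loop
vertex -0.301 2.773 -2.089
vertex -1.369 2.504 -1.858
vertex -1.083 3.58 -2.026
endloop
endfacet
facet normal 0.857 0.066 -0.511
outer loop
vertex 0.275 2.77 -1.123
vertex -0.301 2.773 -2.089
vertex -0.067 3.744 -1.571
endloop
endfacet
facet normal 0.105 0.781 -0.616
outer loop
vertex -1.323 4.607 3.654
vertex -2.124 4.426 3.288
vertex -1.935 4.955 3.991
endloop
endfacet
facet normal 0.501 0.044 0.864
outer loop
vertex -1.323 4.607 3.654
vertex -1.935 4.955 3.991
vertex -2.296 3.154 4.292
endloop
endfacet
facet normal 0.105 0.781 -0.616
outer loop
vertex -1.935 4.955 3.991
vertex -2.124 4.426 3.288
vertex -2.69 4.905 3.799
endloop
endfacet
facet normal -0.254 0.209 0.944
outer loop
vertex -1.935 4.955 3.991
vertex -2.69 4.905 3.799
vertex -2.296 3.154 4.292
endloop
endfacet
facet normal 0.105 0.781 -0.616
outer loop
vertex -2.69 4.905 3.799
vertex -2.124 4.426 3.288
vertex -3.019 4.494 3.222
endloop
endfacet
facet normal -0.853 -0.046 0.519
outer loop
vertex -2.69 4.905 3.799
vertex -3.019 4.494 3.222
vertex -2.296 3.154 4.292
endloop
endfacet
facet normal 0.105 0.781 -0.616
outer loop
vertex -3.019 4.494 3.222
vertex -2.124 4.426 3.288
vertex -2.675 4.032 2.695
endloop
endfacet
facet normal -0.845 -0.527 -0.089
outer loop
vertex -3.019 4.494 3.222
vertex -2.675 4.032 2.695
vertex -2.296 3.154 4.292
endloop
endfacet
facet normal 0.105 0.781 -0.616
outer loop
vertex -2.675 4.032 2.695
vertex -2.124 4.426 3.288
vertex -1.916 3.867 2.615
endloop
endfacet
facet normal -0.235 -0.874 -0.425
outer loop
vertex -2.675 4.032 2.695
vertex -1.916 3.867 2.615
vertex -2.296 3.154 4.292
endloop
endfacet
facet normal 0.105 0.781 -0.616
outer loop
vertex -1.916 3.867 2.615
vertex -2.124 4.426 3.288
vertex -1.314 4.123 3.042
endloop
endfacet
facet normal 0.516 -0.824 -0.233
outer loop
vertex -1.916 3.867 2.615
vertex -1.314 4.123 3.042
vertex -2.296 3.154 4.292
endloop
endfacet
facet normal 0.105 0.781 -0.616
outer loop
vertex -1.314 4.123 3.042
vertex -2.124 4.426 3.288
vertex -1.323 4.607 3.654
endloop
endfacet
facet normal 0.843 -0.415 0.341
outer loop
vertex -1.314 4.123 3.042
vertex -1.323 4.607 3.654
vertex -2.296 3.154 4.292
endloop
endfacet

endsolid


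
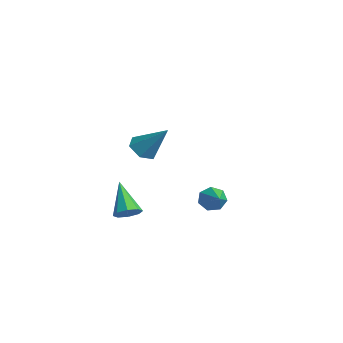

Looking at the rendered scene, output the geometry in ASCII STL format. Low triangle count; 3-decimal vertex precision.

solid 
facet normal -0.879 0.212 -0.427
outer loop
vertex -0.47 2.283 -3.796
vertex -0.822 2.032 -3.196
vertex -0.587 2.719 -3.339
endloop
endfacet
facet normal 0.742 0.570 -0.353
outer loop
vertex -0.47 2.283 -3.796
vertex -0.587 2.719 -3.339
vertex 0.602 1.688 -2.504
endloop
endfacet
facet normal -0.879 0.212 -0.426
outer loop
vertex -0.587 2.719 -3.339
vertex -0.822 2.032 -3.196
vertex -0.881 2.636 -2.774
endloop
endfacet
facet normal 0.456 0.815 0.357
outer loop
vertex -0.587 2.719 -3.339
vertex -0.881 2.636 -2.774
vertex 0.602 1.688 -2.504
endloop
endfacet
facet normal -0.879 0.213 -0.427
outer loop
vertex -0.881 2.636 -2.774
vertex -0.822 2.032 -3.196
vertex -1.131 2.099 -2.527
endloop
endfacet
facet normal 0.079 0.386 0.919
outer loop
vertex -0.881 2.636 -2.774
vertex -1.131 2.099 -2.527
vertex 0.602 1.688 -2.504
endloop
endfacet
facet normal -0.879 0.211 -0.427
outer loop
vertex -1.131 2.099 -2.527
vertex -0.822 2.032 -3.196
vertex -1.148 1.511 -2.783
endloop
endfacet
facet normal -0.106 -0.394 0.913
outer loop
vertex -1.131 2.099 -2.527
vertex -1.148 1.511 -2.783
vertex 0.602 1.688 -2.504
endloop
endfacet
facet normal -0.879 0.212 -0.426
outer loop
vertex -1.148 1.511 -2.783
vertex -0.822 2.032 -3.196
vertex -0.92 1.315 -3.351
endloop
endfacet
facet normal 0.041 -0.939 0.340
outer loop
vertex -1.148 1.511 -2.783
vertex -0.92 1.315 -3.351
vertex 0.602 1.688 -2.504
endloop
endfacet
facet normal -0.879 0.212 -0.427
outer loop
vertex -0.92 1.315 -3.351
vertex -0.822 2.032 -3.196
vertex -0.618 1.659 -3.801
endloop
endfacet
facet normal 0.408 -0.836 -0.365
outer loop
vertex -0.92 1.315 -3.351
vertex -0.618 1.659 -3.801
vertex 0.602 1.688 -2.504
endloop
endfacet
facet normal -0.879 0.212 -0.427
outer loop
vertex -0.618 1.659 -3.801
vertex -0.822 2.032 -3.196
vertex -0.47 2.283 -3.796
endloop
endfacet
facet normal 0.720 -0.165 -0.674
outer loop
vertex -0.618 1.659 -3.801
vertex -0.47 2.283 -3.796
vertex 0.602 1.688 -2.504
endloop
endfacet
facet normal -0.548 -0.397 -0.736
outer loop
vertex 3.166 -3.636 2.373
vertex 2.557 -3.201 2.592
vertex 3.064 -2.926 2.066
endloop
endfacet
facet normal 0.963 0.022 -0.268
outer loop
vertex 3.166 -3.636 2.373
vertex 3.064 -2.926 2.066
vertex 3.583 -2.459 3.968
endloop
endfacet
facet normal -0.548 -0.397 -0.736
outer loop
vertex 3.064 -2.926 2.066
vertex 2.557 -3.201 2.592
vertex 2.454 -2.492 2.286
endloop
endfacet
facet normal 0.466 0.821 -0.329
outer loop
vertex 3.064 -2.926 2.066
vertex 2.454 -2.492 2.286
vertex 3.583 -2.459 3.968
endloop
endfacet
facet normal -0.548 -0.397 -0.736
outer loop
vertex 2.454 -2.492 2.286
vertex 2.557 -3.201 2.592
vertex 1.948 -2.766 2.811
endloop
endfacet
facet normal -0.309 0.932 0.189
outer loop
vertex 2.454 -2.492 2.286
vertex 1.948 -2.766 2.811
vertex 3.583 -2.459 3.968
endloop
endfacet
facet normal -0.549 -0.398 -0.736
outer loop
vertex 1.948 -2.766 2.811
vertex 2.557 -3.201 2.592
vertex 2.051 -3.476 3.118
endloop
endfacet
facet normal -0.590 0.247 0.769
outer loop
vertex 1.948 -2.766 2.811
vertex 2.051 -3.476 3.118
vertex 3.583 -2.459 3.968
endloop
endfacet
facet normal -0.549 -0.397 -0.736
outer loop
vertex 2.051 -3.476 3.118
vertex 2.557 -3.201 2.592
vertex 2.66 -3.911 2.898
endloop
endfacet
facet normal -0.094 -0.551 0.829
outer loop
vertex 2.051 -3.476 3.118
vertex 2.66 -3.911 2.898
vertex 3.583 -2.459 3.968
endloop
endfacet
facet normal -0.548 -0.397 -0.736
outer loop
vertex 2.66 -3.911 2.898
vertex 2.557 -3.201 2.592
vertex 3.166 -3.636 2.373
endloop
endfacet
facet normal 0.682 -0.662 0.310
outer loop
vertex 2.66 -3.911 2.898
vertex 3.166 -3.636 2.373
vertex 3.583 -2.459 3.968
endloop
endfacet
facet normal 0.688 -0.097 -0.719
outer loop
vertex -0.527 -2.034 -2.885
vertex -1.018 -2.339 -3.314
vertex -0.797 -1.665 -3.193
endloop
endfacet
facet normal 0.296 0.730 0.615
outer loop
vertex -0.527 -2.034 -2.885
vertex -0.797 -1.665 -3.193
vertex -2.422 -2.141 -1.846
endloop
endfacet
facet normal 0.688 -0.096 -0.720
outer loop
vertex -0.797 -1.665 -3.193
vertex -1.018 -2.339 -3.314
vertex -1.196 -1.69 -3.571
endloop
endfacet
facet normal -0.181 0.975 0.126
outer loop
vertex -0.797 -1.665 -3.193
vertex -1.196 -1.69 -3.571
vertex -2.422 -2.141 -1.846
endloop
endfacet
facet normal 0.687 -0.097 -0.720
outer loop
vertex -1.196 -1.69 -3.571
vertex -1.018 -2.339 -3.314
vertex -1.492 -2.096 -3.799
endloop
endfacet
facet normal -0.678 0.667 -0.308
outer loop
vertex -1.196 -1.69 -3.571
vertex -1.492 -2.096 -3.799
vertex -2.422 -2.141 -1.846
endloop
endfacet
facet normal 0.687 -0.096 -0.720
outer loop
vertex -1.492 -2.096 -3.799
vertex -1.018 -2.339 -3.314
vertex -1.51 -2.644 -3.743
endloop
endfacet
facet normal -0.903 -0.014 -0.430
outer loop
vertex -1.492 -2.096 -3.799
vertex -1.51 -2.644 -3.743
vertex -2.422 -2.141 -1.846
endloop
endfacet
facet normal 0.688 -0.097 -0.719
outer loop
vertex -1.51 -2.644 -3.743
vertex -1.018 -2.339 -3.314
vertex -1.24 -3.013 -3.435
endloop
endfacet
facet normal -0.722 -0.670 -0.170
outer loop
vertex -1.51 -2.644 -3.743
vertex -1.24 -3.013 -3.435
vertex -2.422 -2.141 -1.846
endloop
endfacet
facet normal 0.688 -0.097 -0.719
outer loop
vertex -1.24 -3.013 -3.435
vertex -1.018 -2.339 -3.314
vertex -0.841 -2.988 -3.057
endloop
endfacet
facet normal -0.245 -0.915 0.320
outer loop
vertex -1.24 -3.013 -3.435
vertex -0.841 -2.988 -3.057
vertex -2.422 -2.141 -1.846
endloop
endfacet
facet normal 0.688 -0.097 -0.719
outer loop
vertex -0.841 -2.988 -3.057
vertex -1.018 -2.339 -3.314
vertex -0.545 -2.582 -2.829
endloop
endfacet
facet normal 0.252 -0.607 0.754
outer loop
vertex -0.841 -2.988 -3.057
vertex -0.545 -2.582 -2.829
vertex -2.422 -2.141 -1.846
endloop
endfacet
facet normal 0.688 -0.096 -0.719
outer loop
vertex -0.545 -2.582 -2.829
vertex -1.018 -2.339 -3.314
vertex -0.527 -2.034 -2.885
endloop
endfacet
facet normal 0.476 0.074 0.876
outer loop
vertex -0.545 -2.582 -2.829
vertex -0.527 -2.034 -2.885
vertex -2.422 -2.141 -1.846
endloop
endfacet

endsolid


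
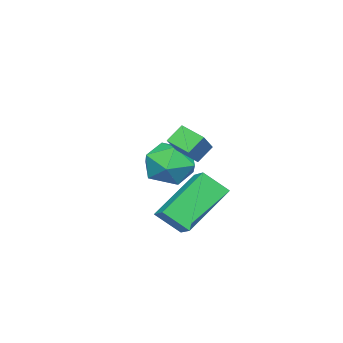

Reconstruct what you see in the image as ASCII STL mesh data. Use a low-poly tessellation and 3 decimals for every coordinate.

solid 
facet normal -0.526 -0.733 -0.431
outer loop
vertex -0.312 1.603 -1.747
vertex -0.725 2.351 -2.516
vertex 1.354 1.178 -3.055
endloop
endfacet
facet normal 0.359 -0.650 0.669
outer loop
vertex 1.805 1.809 -2.684
vertex -0.312 1.603 -1.747
vertex 1.354 1.178 -3.055
endloop
endfacet
facet normal -0.526 -0.733 -0.431
outer loop
vertex 1.354 1.178 -3.055
vertex -0.725 2.351 -2.516
vertex 0.94 1.927 -3.824
endloop
endfacet
facet normal 0.771 -0.195 -0.606
outer loop
vertex 0.94 1.927 -3.824
vertex 1.805 1.809 -2.684
vertex 1.354 1.178 -3.055
endloop
endfacet
facet normal -0.772 0.196 0.605
outer loop
vertex -0.312 1.603 -1.747
vertex -0.274 2.982 -2.145
vertex -0.725 2.351 -2.516
endloop
endfacet
facet normal 0.359 -0.651 0.668
outer loop
vertex 0.14 2.233 -1.376
vertex -0.312 1.603 -1.747
vertex 1.805 1.809 -2.684
endloop
endfacet
facet normal -0.771 0.196 0.606
outer loop
vertex 0.14 2.233 -1.376
vertex -0.274 2.982 -2.145
vertex -0.312 1.603 -1.747
endloop
endfacet
facet normal -0.360 0.650 -0.669
outer loop
vertex -0.725 2.351 -2.516
vertex -0.274 2.982 -2.145
vertex 0.94 1.927 -3.824
endloop
endfacet
facet normal 0.771 -0.197 -0.605
outer loop
vertex 1.392 2.557 -3.453
vertex 1.805 1.809 -2.684
vertex 0.94 1.927 -3.824
endloop
endfacet
facet normal -0.359 0.651 -0.669
outer loop
vertex 0.94 1.927 -3.824
vertex -0.274 2.982 -2.145
vertex 1.392 2.557 -3.453
endloop
endfacet
facet normal 0.526 0.733 0.431
outer loop
vertex 1.392 2.557 -3.453
vertex 0.14 2.233 -1.376
vertex 1.805 1.809 -2.684
endloop
endfacet
facet normal 0.526 0.733 0.431
outer loop
vertex -0.274 2.982 -2.145
vertex 0.14 2.233 -1.376
vertex 1.392 2.557 -3.453
endloop
endfacet
facet normal -0.985 0.170 -0.024
outer loop
vertex -3.528 -0.55 -3.014
vertex -3.703 -1.505 -2.583
vertex -3.572 -0.657 -1.959
endloop
endfacet
facet normal -0.624 0.780 0.053
outer loop
vertex -3.528 -0.55 -3.014
vertex -3.572 -0.657 -1.959
vertex -2.832 -0.035 -2.4
endloop
endfacet
facet normal -0.181 0.845 -0.504
outer loop
vertex -3.528 -0.55 -3.014
vertex -2.832 -0.035 -2.4
vertex -2.506 -0.5 -3.297
endloop
endfacet
facet normal -0.269 0.275 -0.923
outer loop
vertex -3.528 -0.55 -3.014
vertex -2.506 -0.5 -3.297
vertex -3.044 -1.408 -3.411
endloop
endfacet
facet normal -0.766 -0.142 -0.627
outer loop
vertex -3.528 -0.55 -3.014
vertex -3.044 -1.408 -3.411
vertex -3.703 -1.505 -2.583
endloop
endfacet
facet normal -0.229 0.729 0.645
outer loop
vertex -2.832 -0.035 -2.4
vertex -3.572 -0.657 -1.959
vertex -2.576 -0.672 -1.589
endloop
endfacet
facet normal -0.813 -0.259 0.522
outer loop
vertex -3.572 -0.657 -1.959
vertex -3.703 -1.505 -2.583
vertex -3.114 -1.58 -1.703
endloop
endfacet
facet normal -0.459 -0.763 -0.455
outer loop
vertex -3.703 -1.505 -2.583
vertex -3.044 -1.408 -3.411
vertex -2.788 -2.045 -2.6
endloop
endfacet
facet normal 0.346 -0.088 -0.934
outer loop
vertex -3.044 -1.408 -3.411
vertex -2.506 -0.5 -3.297
vertex -2.048 -1.423 -3.041
endloop
endfacet
facet normal 0.488 0.835 -0.255
outer loop
vertex -2.506 -0.5 -3.297
vertex -2.832 -0.035 -2.4
vertex -1.917 -0.575 -2.417
endloop
endfacet
facet normal 0.269 -0.275 0.923
outer loop
vertex -2.092 -1.53 -1.986
vertex -2.576 -0.672 -1.589
vertex -3.114 -1.58 -1.703
endloop
endfacet
facet normal 0.181 -0.845 0.504
outer loop
vertex -2.092 -1.53 -1.986
vertex -3.114 -1.58 -1.703
vertex -2.788 -2.045 -2.6
endloop
endfacet
facet normal 0.624 -0.780 -0.053
outer loop
vertex -2.092 -1.53 -1.986
vertex -2.788 -2.045 -2.6
vertex -2.048 -1.423 -3.041
endloop
endfacet
facet normal 0.985 -0.170 0.024
outer loop
vertex -2.092 -1.53 -1.986
vertex -2.048 -1.423 -3.041
vertex -1.917 -0.575 -2.417
endloop
endfacet
facet normal 0.766 0.142 0.627
outer loop
vertex -2.092 -1.53 -1.986
vertex -1.917 -0.575 -2.417
vertex -2.576 -0.672 -1.589
endloop
endfacet
facet normal -0.346 0.088 0.934
outer loop
vertex -3.114 -1.58 -1.703
vertex -2.576 -0.672 -1.589
vertex -3.572 -0.657 -1.959
endloop
endfacet
facet normal -0.488 -0.835 0.255
outer loop
vertex -2.788 -2.045 -2.6
vertex -3.114 -1.58 -1.703
vertex -3.703 -1.505 -2.583
endloop
endfacet
facet normal 0.229 -0.729 -0.645
outer loop
vertex -2.048 -1.423 -3.041
vertex -2.788 -2.045 -2.6
vertex -3.044 -1.408 -3.411
endloop
endfacet
facet normal 0.813 0.259 -0.522
outer loop
vertex -1.917 -0.575 -2.417
vertex -2.048 -1.423 -3.041
vertex -2.506 -0.5 -3.297
endloop
endfacet
facet normal 0.459 0.763 0.455
outer loop
vertex -2.576 -0.672 -1.589
vertex -1.917 -0.575 -2.417
vertex -2.832 -0.035 -2.4
endloop
endfacet
facet normal -0.786 -0.297 -0.542
outer loop
vertex -1.959 0.393 -0.675
vertex -2.001 1.215 -1.064
vertex -1.46 0.141 -1.261
endloop
endfacet
facet normal 0.046 -0.903 0.427
outer loop
vertex -0.179 0.625 -0.376
vertex -1.959 0.393 -0.675
vertex -1.46 0.141 -1.261
endloop
endfacet
facet normal -0.786 -0.296 -0.543
outer loop
vertex -1.46 0.141 -1.261
vertex -2.001 1.215 -1.064
vertex -1.501 0.963 -1.65
endloop
endfacet
facet normal 0.617 -0.311 -0.723
outer loop
vertex -1.501 0.963 -1.65
vertex -0.179 0.625 -0.376
vertex -1.46 0.141 -1.261
endloop
endfacet
facet normal -0.617 0.311 0.723
outer loop
vertex -1.959 0.393 -0.675
vertex -0.72 1.699 -0.179
vertex -2.001 1.215 -1.064
endloop
endfacet
facet normal 0.046 -0.903 0.427
outer loop
vertex -0.679 0.877 0.21
vertex -1.959 0.393 -0.675
vertex -0.179 0.625 -0.376
endloop
endfacet
facet normal -0.617 0.311 0.723
outer loop
vertex -0.679 0.877 0.21
vertex -0.72 1.699 -0.179
vertex -1.959 0.393 -0.675
endloop
endfacet
facet normal -0.046 0.903 -0.427
outer loop
vertex -2.001 1.215 -1.064
vertex -0.72 1.699 -0.179
vertex -1.501 0.963 -1.65
endloop
endfacet
facet normal 0.617 -0.311 -0.723
outer loop
vertex -0.221 1.447 -0.765
vertex -0.179 0.625 -0.376
vertex -1.501 0.963 -1.65
endloop
endfacet
facet normal -0.046 0.903 -0.427
outer loop
vertex -1.501 0.963 -1.65
vertex -0.72 1.699 -0.179
vertex -0.221 1.447 -0.765
endloop
endfacet
facet normal 0.786 0.297 0.543
outer loop
vertex -0.221 1.447 -0.765
vertex -0.679 0.877 0.21
vertex -0.179 0.625 -0.376
endloop
endfacet
facet normal 0.786 0.296 0.542
outer loop
vertex -0.72 1.699 -0.179
vertex -0.679 0.877 0.21
vertex -0.221 1.447 -0.765
endloop
endfacet

endsolid
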